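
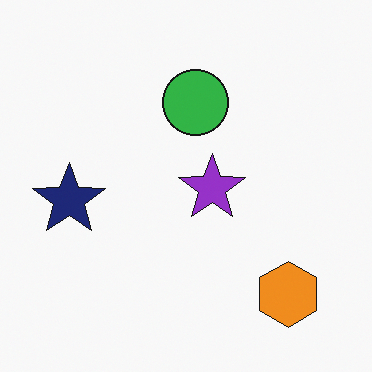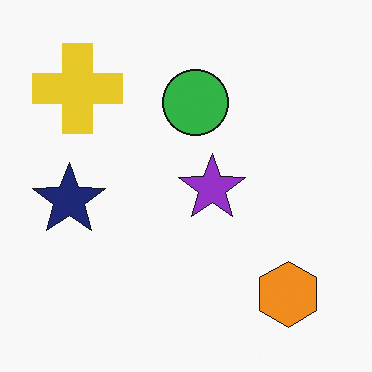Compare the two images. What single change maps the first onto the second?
It was overlaid with an additional yellow cross.

A yellow cross appears in the second image that is absent from the first.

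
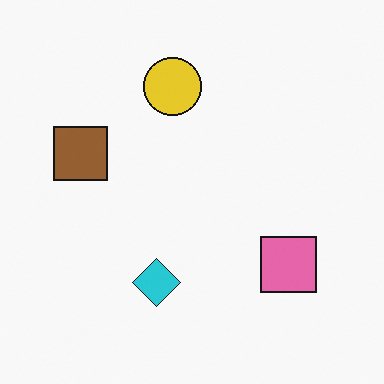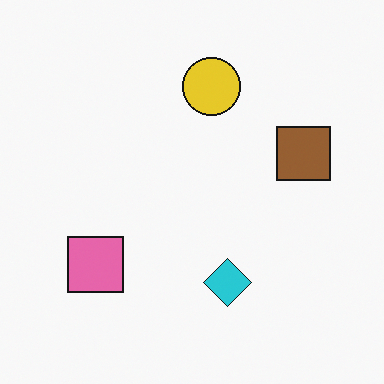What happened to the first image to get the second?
This is the original image flipped horizontally (left ↔ right).

The brown square is in the left of the first image and the right of the second — shapes on opposite sides of the vertical midline have swapped in a mirror flip.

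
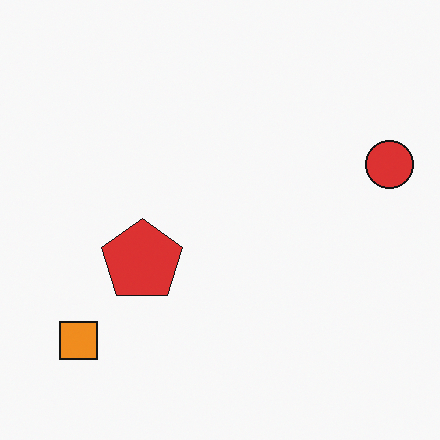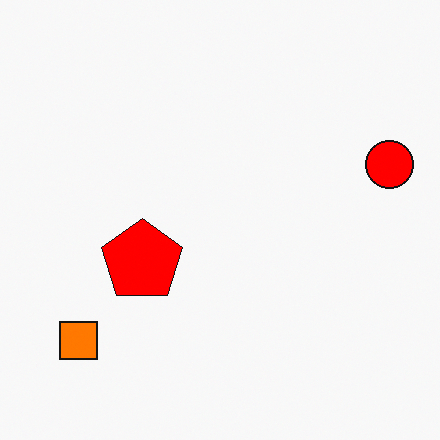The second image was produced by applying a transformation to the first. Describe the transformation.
Heavily oversaturated.

All colors are more vivid — a global saturation change.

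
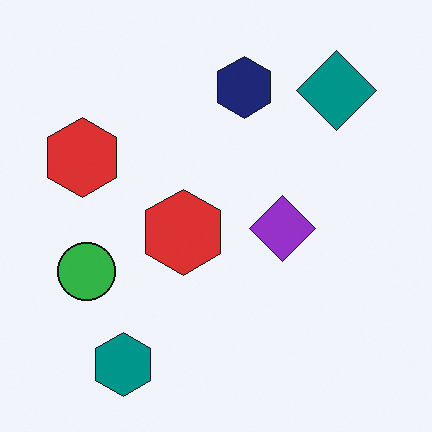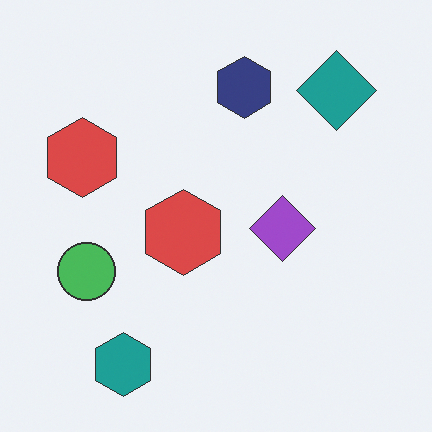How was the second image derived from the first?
It was given slightly reduced contrast.

Tones are pushed toward mid-grey across the whole image — a global contrast change.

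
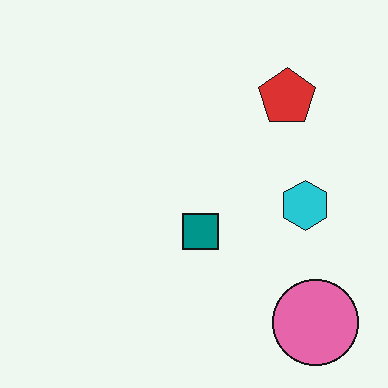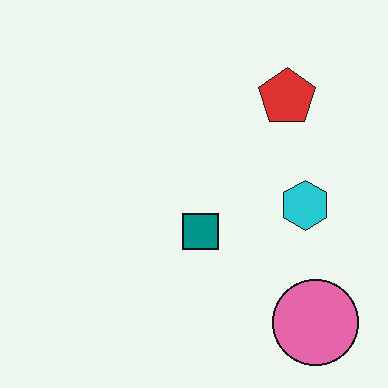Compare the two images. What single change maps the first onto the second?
The image was JPEG-compressed with visible artifacts.

Blocky 8×8 compression artifacts appear around shape edges and the flat background shows ringing — characteristic JPEG degradation.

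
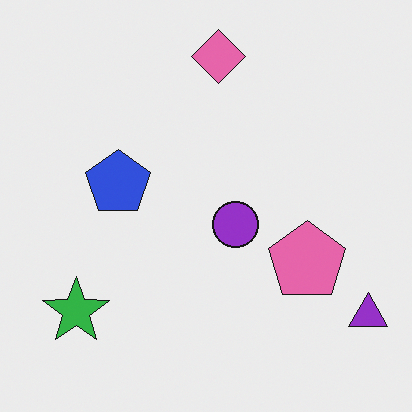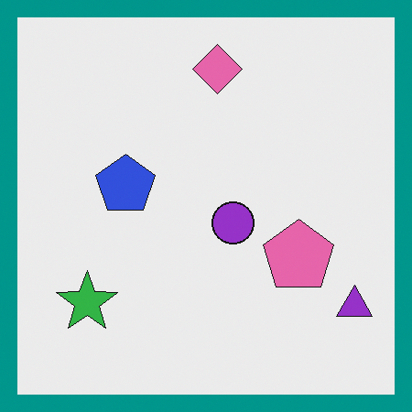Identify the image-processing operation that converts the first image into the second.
The transformation is: framed with a teal border.

A solid teal frame runs around the edge of the second image, with the content slightly shrunk inside it.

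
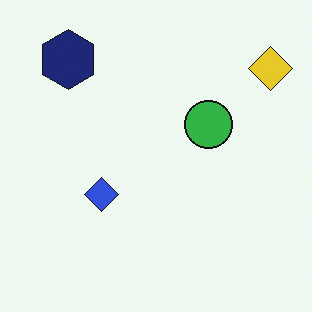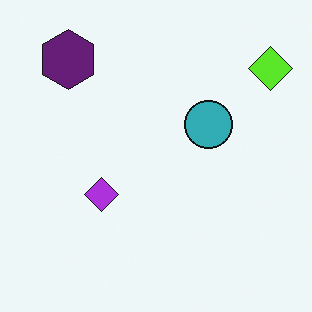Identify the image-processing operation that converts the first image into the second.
It was hue-shifted by a small amount.

Every shape's color has rotated by the same amount around the hue wheel — a uniform hue shift.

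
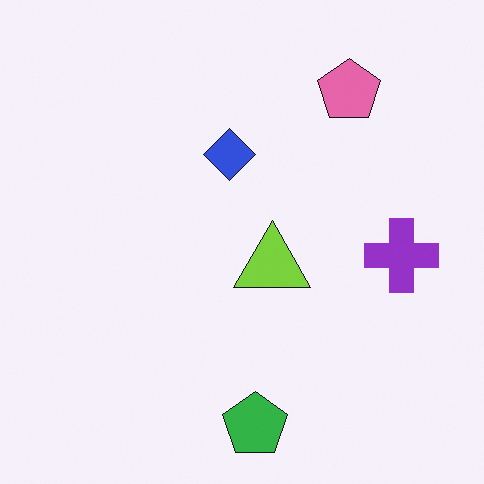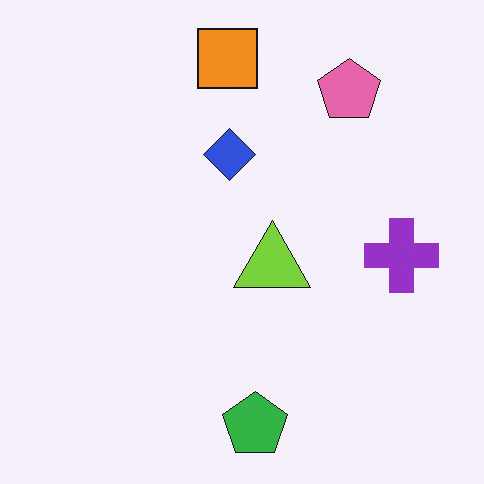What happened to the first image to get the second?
Overlaid with an additional orange square.

An orange square appears in the second image that is absent from the first.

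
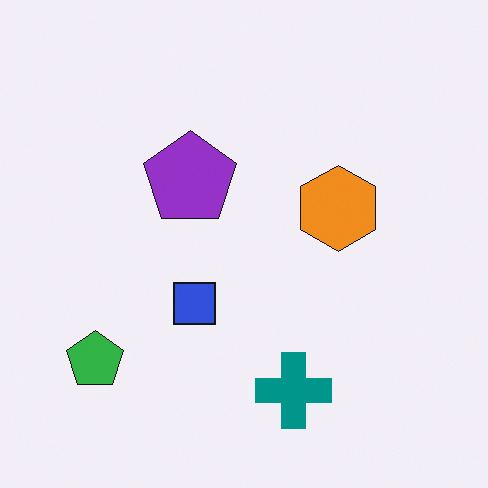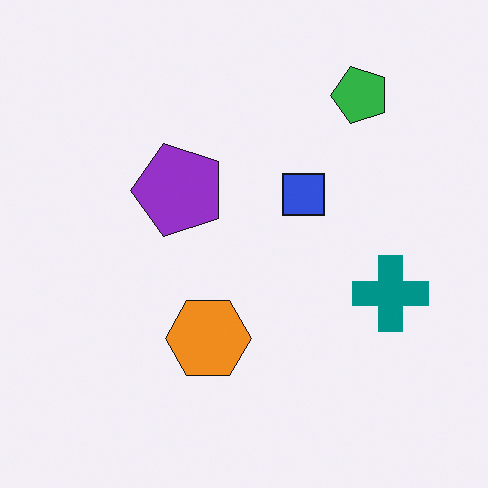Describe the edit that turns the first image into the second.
The second image is the first transposed (reflected across the top-left ↔ bottom-right diagonal).

Shapes have swapped their row and column positions — what was in the top-right is now in the bottom-left — a diagonal reflection.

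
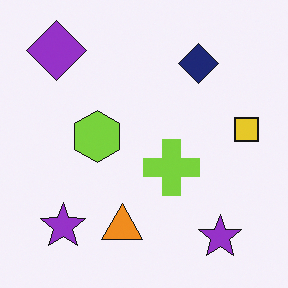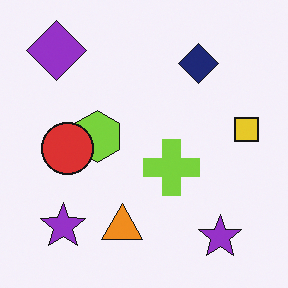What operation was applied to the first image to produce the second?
This is the original image overlaid with an additional red circle.

A red circle appears in the second image that is absent from the first.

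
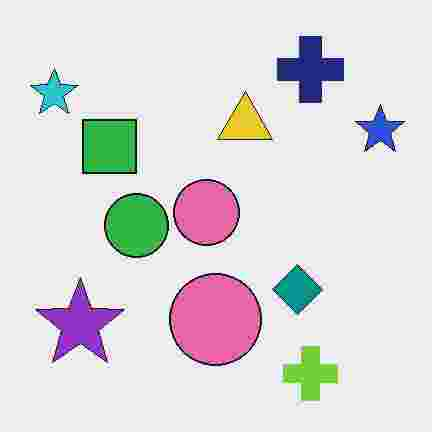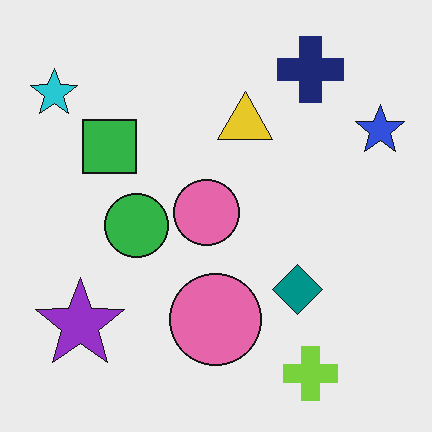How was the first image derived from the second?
The first image is the second heavily JPEG-compressed with obvious blocking artifacts.

Blocky 8×8 compression artifacts appear around shape edges and the flat background shows ringing — characteristic JPEG degradation.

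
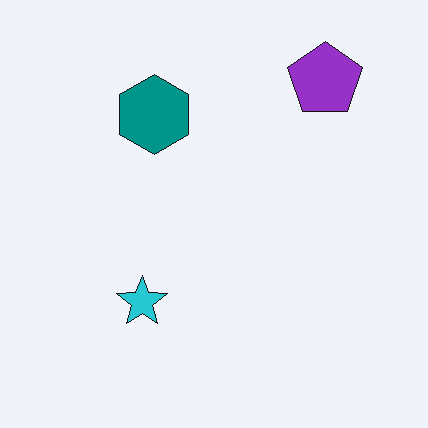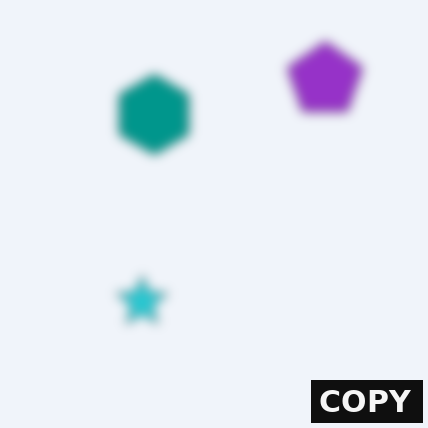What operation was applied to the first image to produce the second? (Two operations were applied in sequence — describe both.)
It was strongly gaussian-blurred, then watermarked with the text "COPY" in the lower-right corner.

Shape edges and outlines are uniformly softened across the whole image. A dark label reading "COPY" appears in the lower-right corner.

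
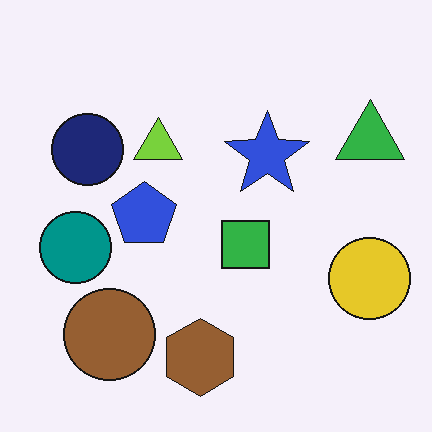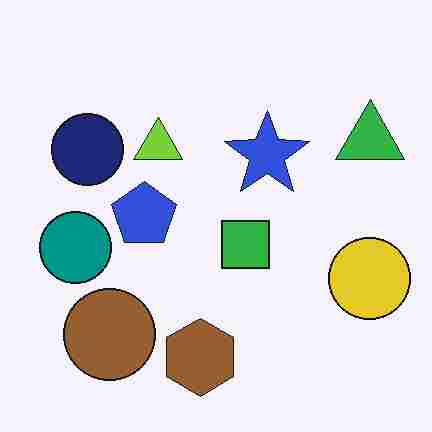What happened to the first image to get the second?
This is the original image degraded with heavy JPEG compression.

Blocky 8×8 compression artifacts appear around shape edges and the flat background shows ringing — characteristic JPEG degradation.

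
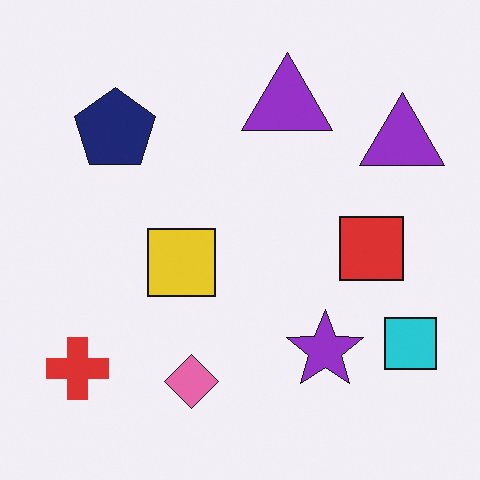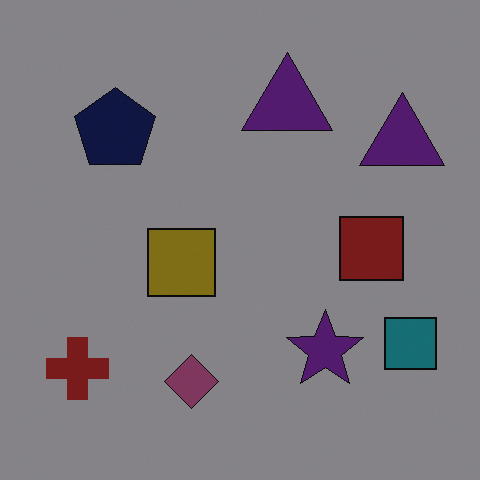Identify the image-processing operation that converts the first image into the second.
Darkened a lot.

Every pixel — background and shapes alike — is uniformly darkened.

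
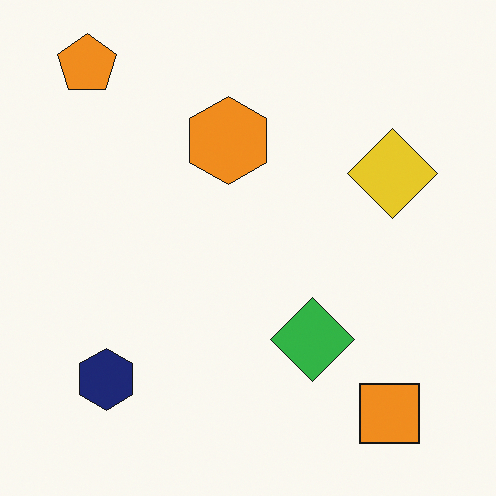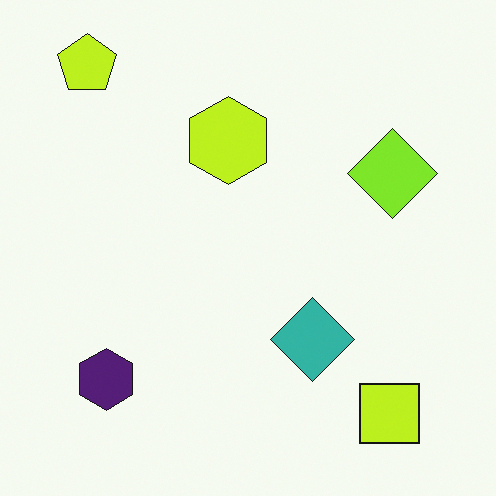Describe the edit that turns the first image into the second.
The image was hue-shifted by a small amount.

Every shape's color has rotated by the same amount around the hue wheel — a uniform hue shift.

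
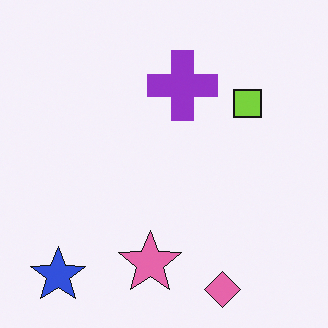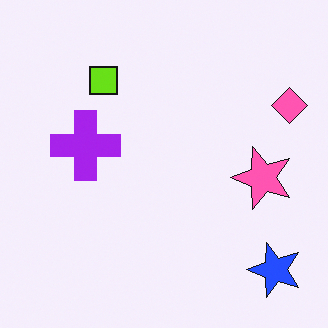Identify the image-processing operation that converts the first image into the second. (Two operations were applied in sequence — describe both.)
It was rotated 90° counter-clockwise, then slightly oversaturated.

The blue star sits in the bottom-left of the first image and the bottom-right of the second — consistent with a whole-image 90° counter-clockwise rotation. All colors are more vivid — a global saturation change.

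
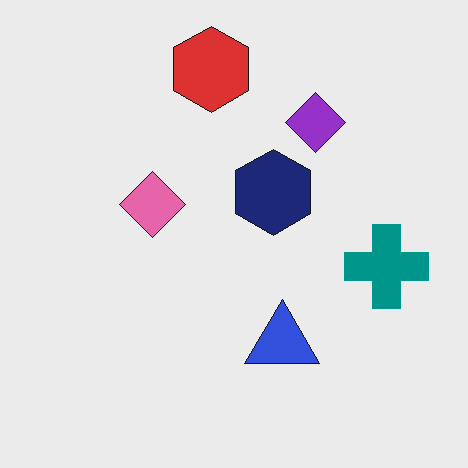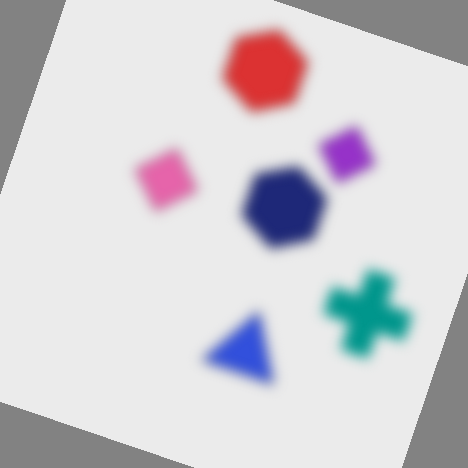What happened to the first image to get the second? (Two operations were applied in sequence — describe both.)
Heavily blurred, then rotated clockwise by a moderate amount.

Shape edges and outlines are uniformly softened across the whole image. Every shape is tilted by the same angle and the image corners show triangular fill wedges — a whole-image rotation by a non-right angle.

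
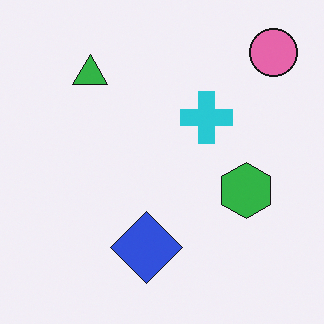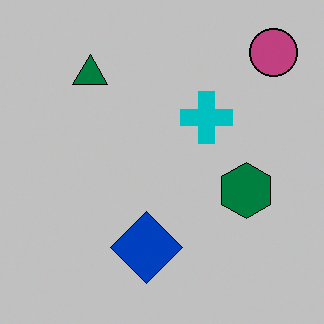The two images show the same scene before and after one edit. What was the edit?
Aggressively posterized.

Each flat color has snapped to a coarser quantized level — most visibly, the near-white background has dropped to a flat grey.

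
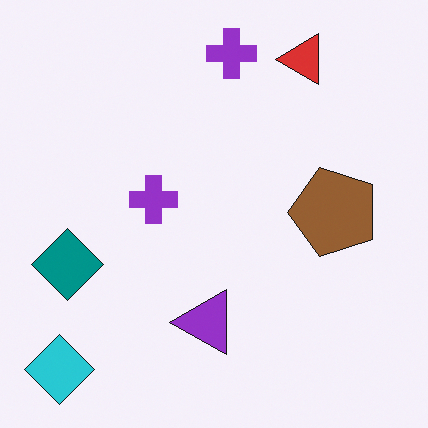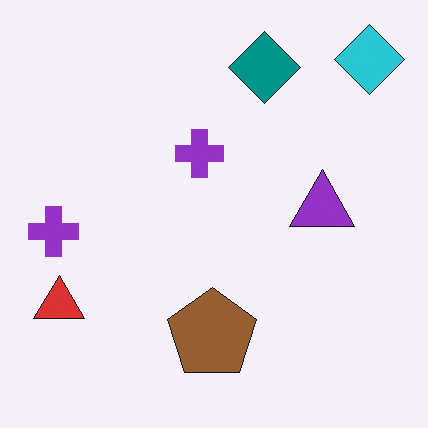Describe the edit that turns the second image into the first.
Transposed (reflected across the top-left ↔ bottom-right diagonal).

Shapes have swapped their row and column positions — what was in the top-right is now in the bottom-left — a diagonal reflection.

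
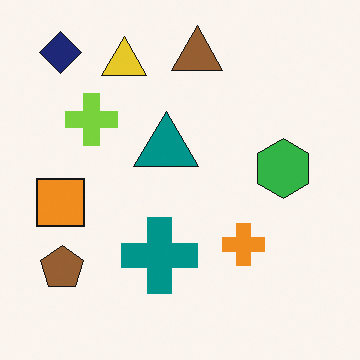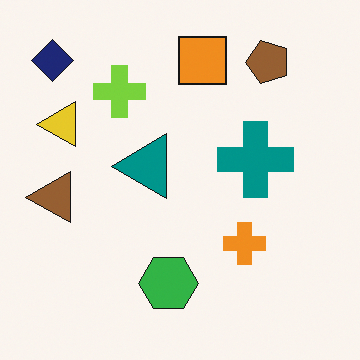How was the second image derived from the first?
This is the original image transposed (reflected across the top-left ↔ bottom-right diagonal).

Shapes have swapped their row and column positions — what was in the top-right is now in the bottom-left — a diagonal reflection.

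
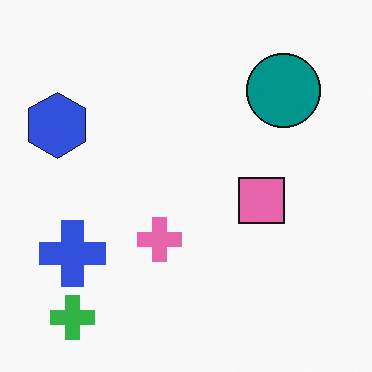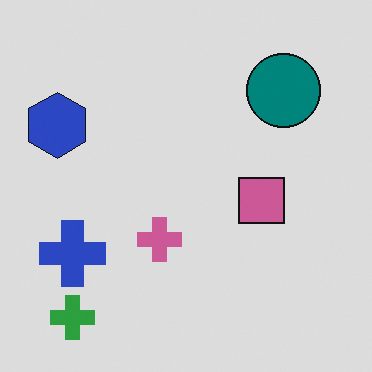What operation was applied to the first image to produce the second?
The second image is the first slightly darkened.

Every pixel — background and shapes alike — is uniformly darkened.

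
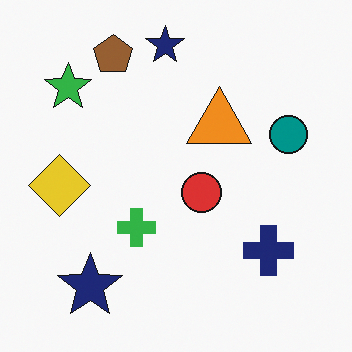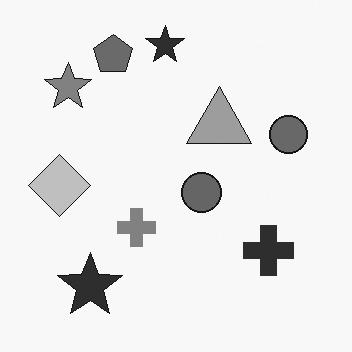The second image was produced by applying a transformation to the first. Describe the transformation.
The transformation is: converted to grayscale.

All color is removed — every shape is now a shade of grey.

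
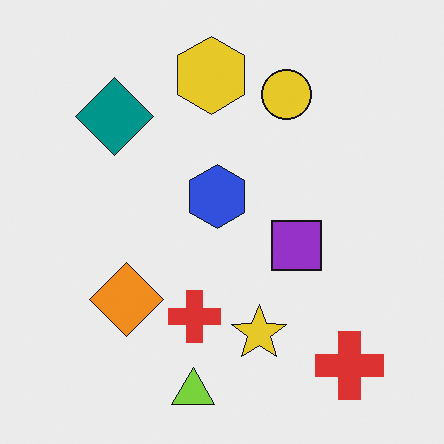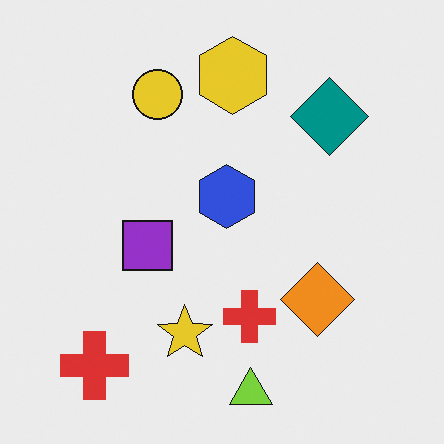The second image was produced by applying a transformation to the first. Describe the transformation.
The transformation is: flipped horizontally (left ↔ right).

The teal diamond is in the top-left of the first image and the top-right of the second — shapes on opposite sides of the vertical midline have swapped in a mirror flip.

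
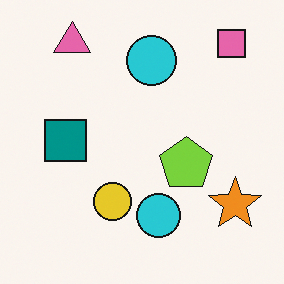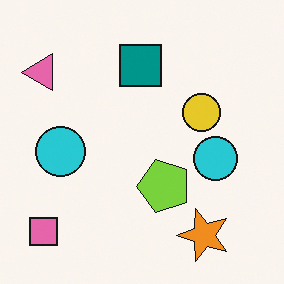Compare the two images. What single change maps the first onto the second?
The image was transposed (reflected across the top-left ↔ bottom-right diagonal).

Shapes have swapped their row and column positions — what was in the top-right is now in the bottom-left — a diagonal reflection.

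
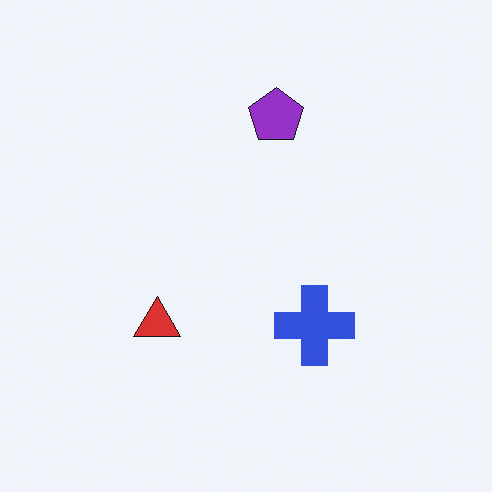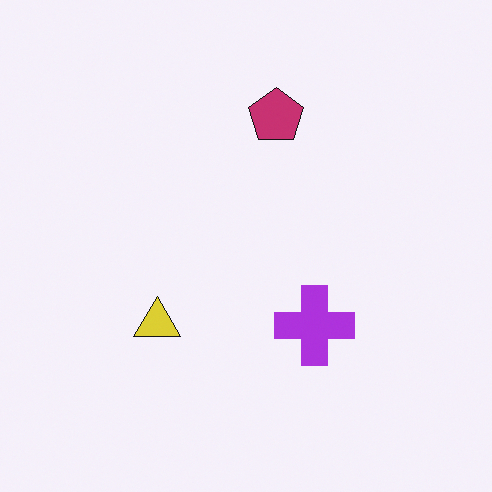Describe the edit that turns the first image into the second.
It was hue-shifted by a small amount.

Every shape's color has rotated by the same amount around the hue wheel — a uniform hue shift.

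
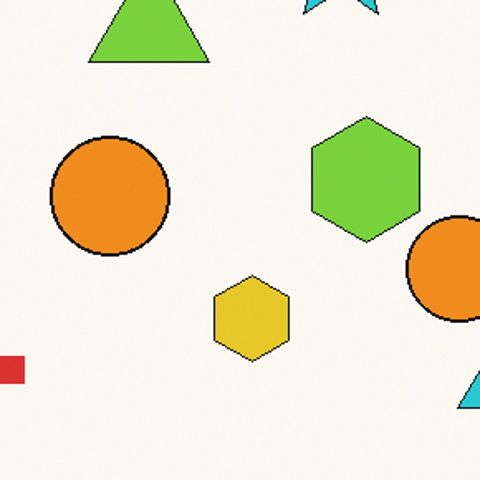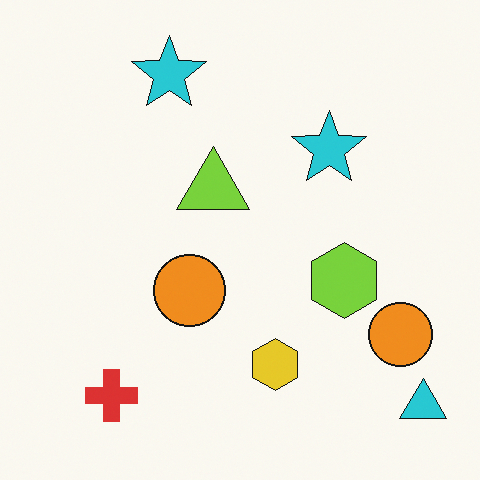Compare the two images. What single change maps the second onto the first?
The first image is the second cropped to a noticeably smaller region and rescaled.

The visible shapes are larger and the field of view is narrower; shapes near the original edges may be partly or wholly outside the frame — a crop-and-rescale.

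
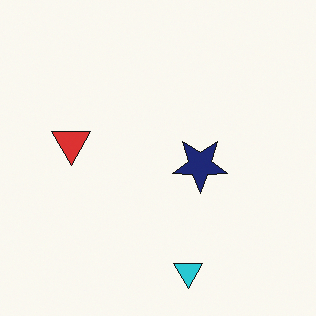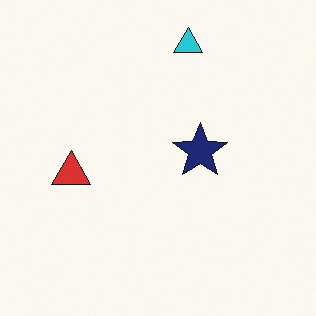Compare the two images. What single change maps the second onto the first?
The first image is the second flipped vertically (top ↔ bottom).

The cyan triangle is in the top of the second image and the bottom of the first — shapes on opposite sides of the horizontal midline have swapped in a mirror flip.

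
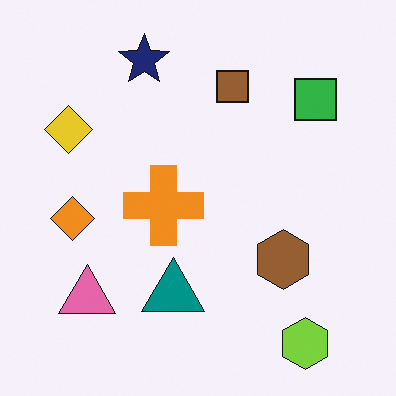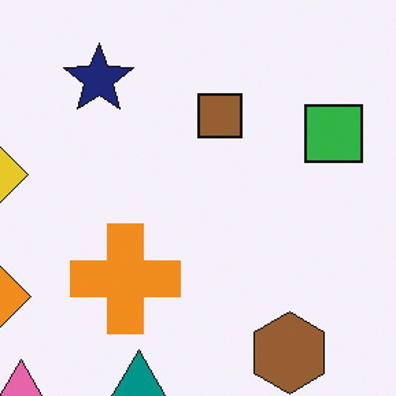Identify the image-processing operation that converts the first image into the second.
This is the original image cropped slightly and scaled back up.

The visible shapes are larger and the field of view is narrower; shapes near the original edges may be partly or wholly outside the frame — a crop-and-rescale.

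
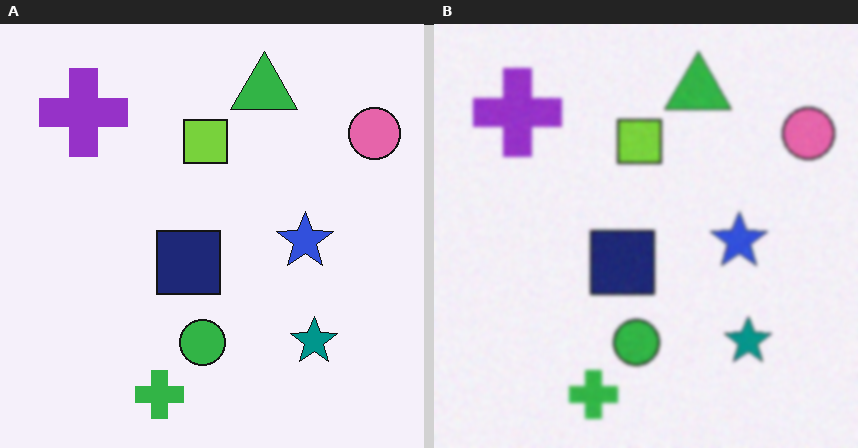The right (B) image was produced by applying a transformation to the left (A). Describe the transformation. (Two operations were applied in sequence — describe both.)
This is the original image degraded with subtle gaussian noise, then given a subtle gaussian blur.

Random speckle covers the whole image, including the flat background. Shape edges and outlines are uniformly softened across the whole image.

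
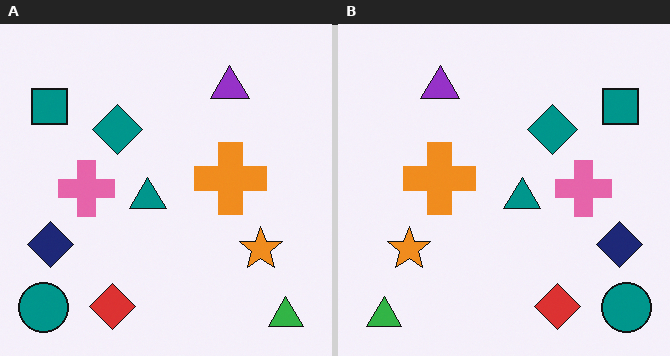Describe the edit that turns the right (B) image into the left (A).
It was flipped horizontally (left ↔ right).

The teal circle is in the bottom-right of the right (B) image and the bottom-left of the left (A) — shapes on opposite sides of the vertical midline have swapped in a mirror flip.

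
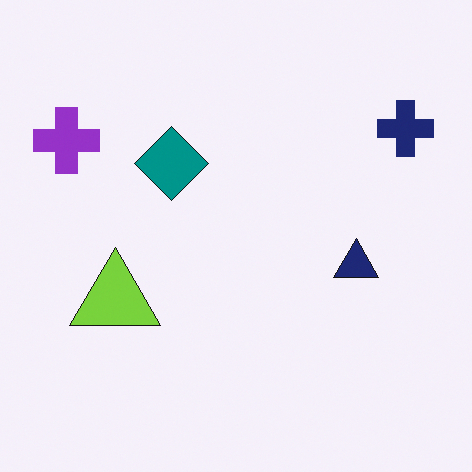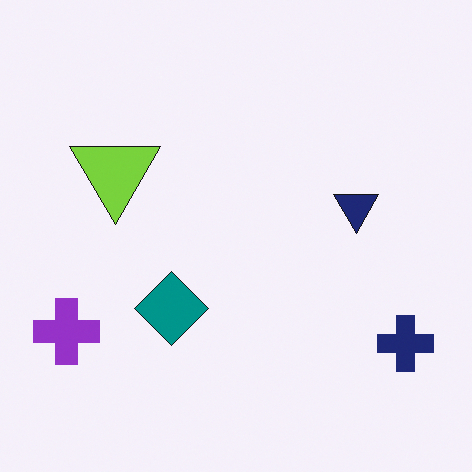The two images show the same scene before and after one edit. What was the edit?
It was flipped vertically (top ↔ bottom).

The navy cross is in the top-right of the first image and the bottom-right of the second — shapes on opposite sides of the horizontal midline have swapped in a mirror flip.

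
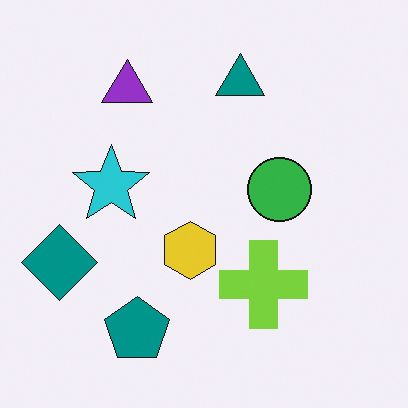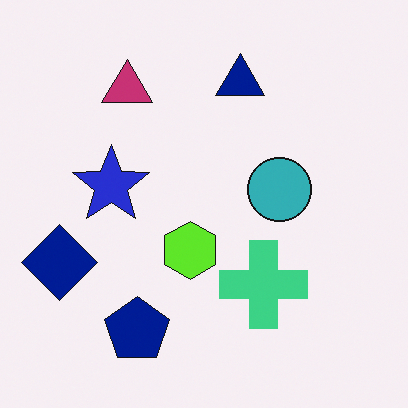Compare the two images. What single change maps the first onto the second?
The image was hue-shifted by a small amount.

Every shape's color has rotated by the same amount around the hue wheel — a uniform hue shift.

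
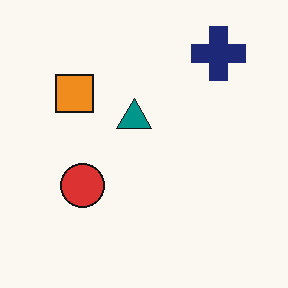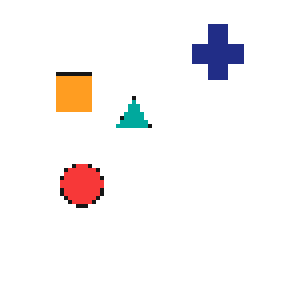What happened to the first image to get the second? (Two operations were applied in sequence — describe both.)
Slightly brightened, then mildly pixelated.

Every pixel — background and shapes alike — is uniformly brightened. Shapes are reduced to large square blocks; fine edges and outlines are lost — a downscale-then-upscale (mosaic) effect.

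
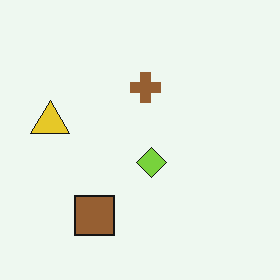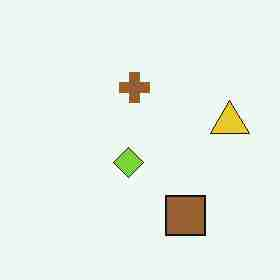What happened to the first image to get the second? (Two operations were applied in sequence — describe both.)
It was flipped horizontally (left ↔ right), then degraded with heavy JPEG compression.

The yellow triangle is in the left of the first image and the right of the second — shapes on opposite sides of the vertical midline have swapped in a mirror flip. Blocky 8×8 compression artifacts appear around shape edges and the flat background shows ringing — characteristic JPEG degradation.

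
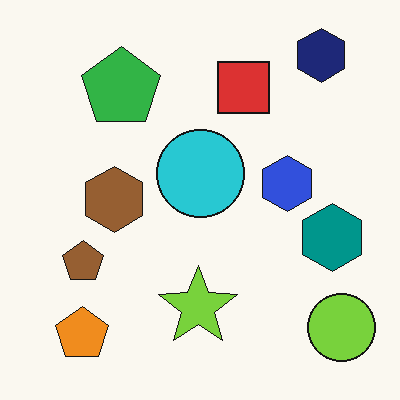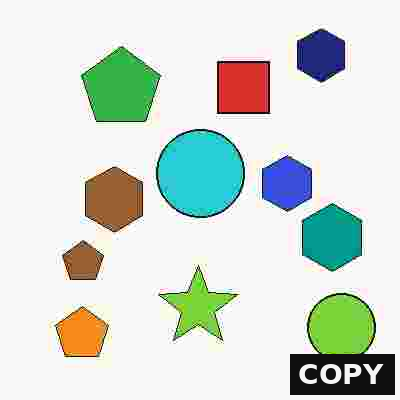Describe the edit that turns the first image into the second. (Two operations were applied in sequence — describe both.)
The second image is the first degraded with heavy JPEG compression, then watermarked with the text "COPY" in the lower-right corner.

Blocky 8×8 compression artifacts appear around shape edges and the flat background shows ringing — characteristic JPEG degradation. A dark label reading "COPY" appears in the lower-right corner.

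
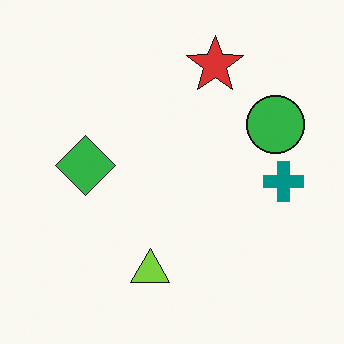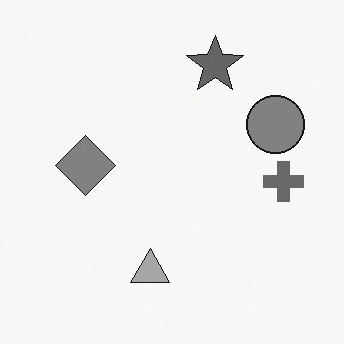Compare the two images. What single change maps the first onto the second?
The second image is the first converted to grayscale.

All color is removed — every shape is now a shade of grey.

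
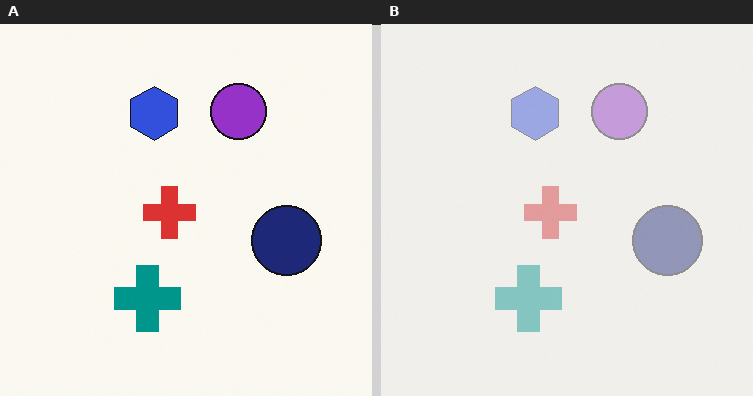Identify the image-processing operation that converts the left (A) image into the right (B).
The right (B) image is the left (A) given much lower contrast.

Tones are pushed toward mid-grey across the whole image — a global contrast change.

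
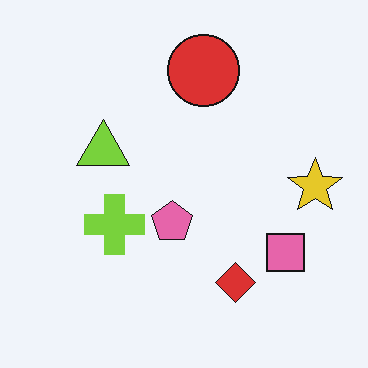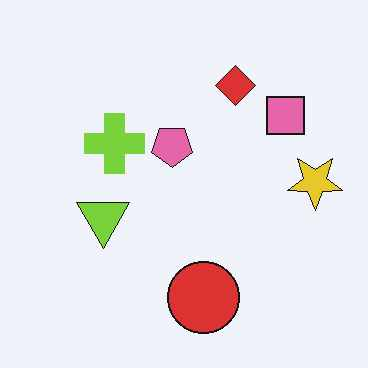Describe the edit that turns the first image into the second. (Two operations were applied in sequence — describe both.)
The image was given moderate JPEG compression, then flipped vertically (top ↔ bottom).

Blocky 8×8 compression artifacts appear around shape edges and the flat background shows ringing — characteristic JPEG degradation. The red circle is in the top of the first image and the bottom of the second — shapes on opposite sides of the horizontal midline have swapped in a mirror flip.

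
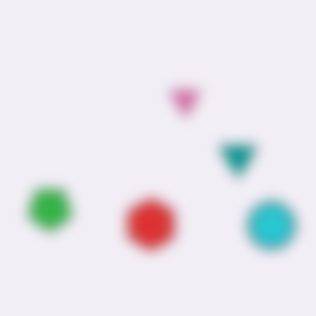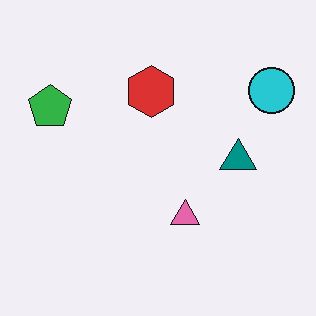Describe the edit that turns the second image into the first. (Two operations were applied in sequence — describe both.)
The transformation is: flipped vertically (top ↔ bottom), then strongly gaussian-blurred.

The cyan circle is in the top-right of the second image and the bottom-right of the first — shapes on opposite sides of the horizontal midline have swapped in a mirror flip. Shape edges and outlines are uniformly softened across the whole image.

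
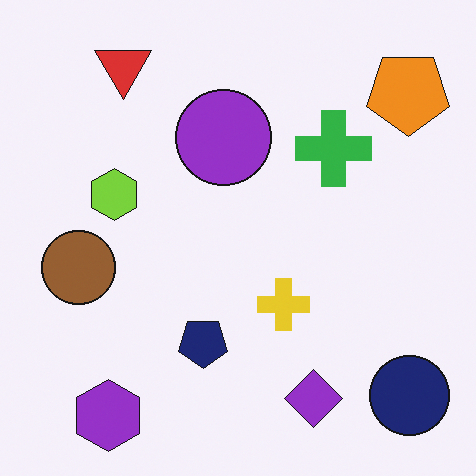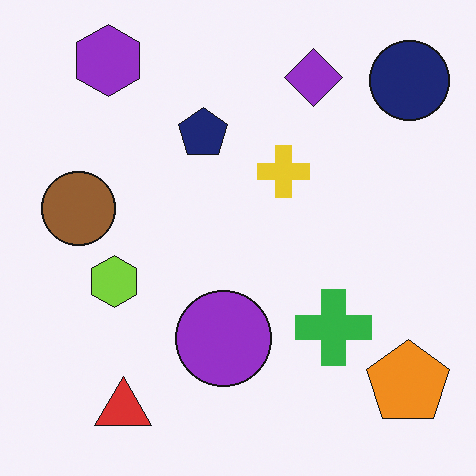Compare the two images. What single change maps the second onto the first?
It was flipped vertically (top ↔ bottom).

The purple hexagon is in the top-left of the second image and the bottom-left of the first — shapes on opposite sides of the horizontal midline have swapped in a mirror flip.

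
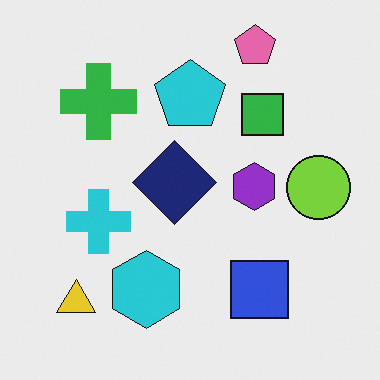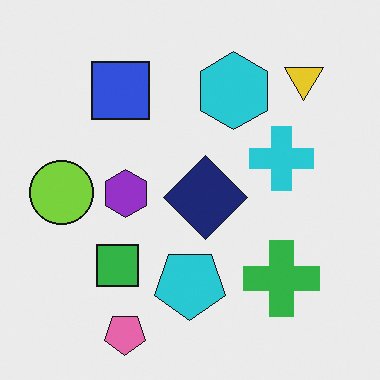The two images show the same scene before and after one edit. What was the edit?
The image was rotated 180°.

The yellow triangle sits in the bottom-left of the first image and the top-right of the second — consistent with a whole-image 180° rotation.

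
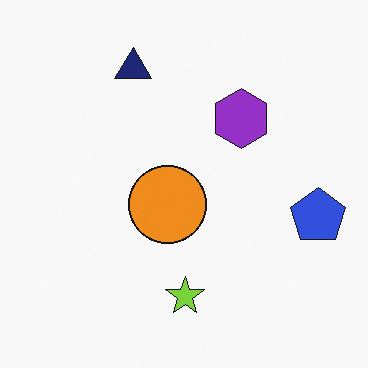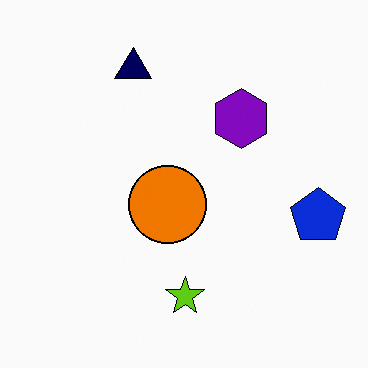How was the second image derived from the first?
The second image is the first given slightly increased contrast.

Tones are pushed away from mid-grey across the whole image — a global contrast change.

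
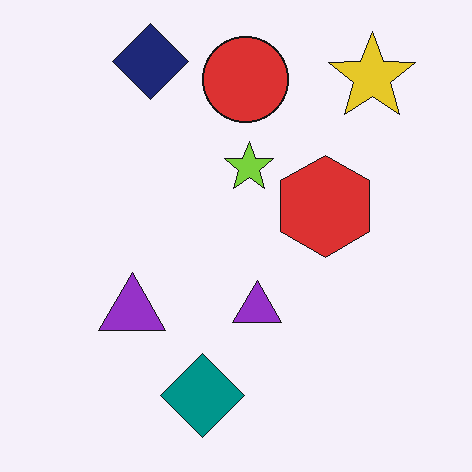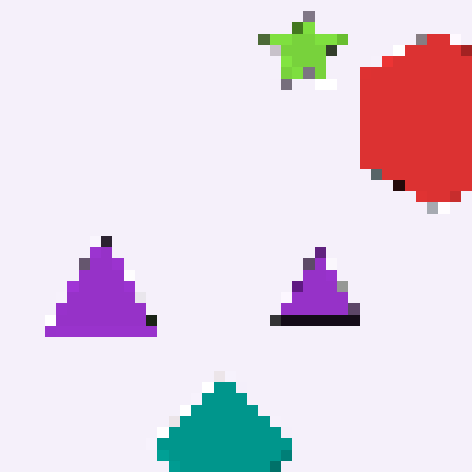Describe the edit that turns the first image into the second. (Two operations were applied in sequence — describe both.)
The transformation is: cropped to a noticeably smaller region and rescaled, then coarsely pixelated.

The visible shapes are larger and the field of view is narrower; shapes near the original edges may be partly or wholly outside the frame — a crop-and-rescale. Shapes are reduced to large square blocks; fine edges and outlines are lost — a downscale-then-upscale (mosaic) effect.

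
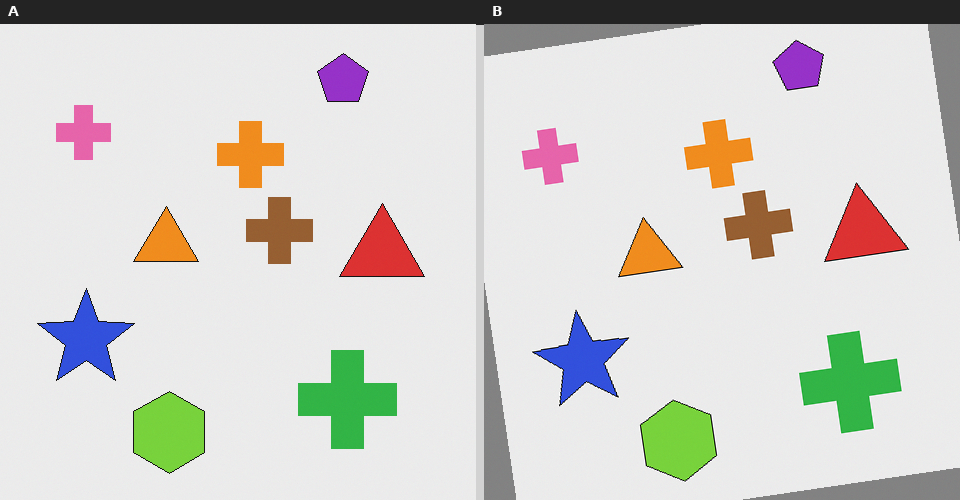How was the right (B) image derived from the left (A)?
The transformation is: rotated counter-clockwise by a small amount.

Every shape is tilted by the same angle and the image corners show triangular fill wedges — a whole-image rotation by a non-right angle.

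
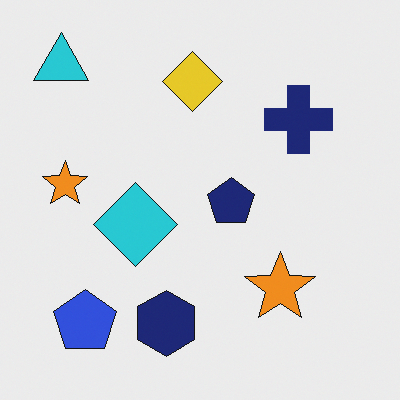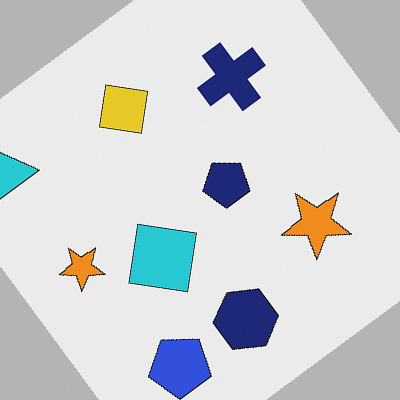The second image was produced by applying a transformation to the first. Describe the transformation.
The image was rotated counter-clockwise by a large amount — several tens of degrees.

Every shape is tilted by the same angle and the image corners show triangular fill wedges — a whole-image rotation by a non-right angle.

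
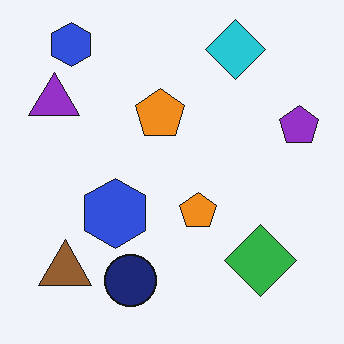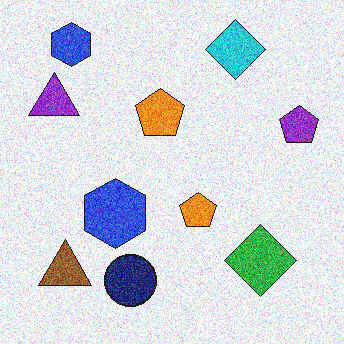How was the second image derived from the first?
The second image is the first degraded with a thick layer of grain.

Random speckle covers the whole image, including the flat background.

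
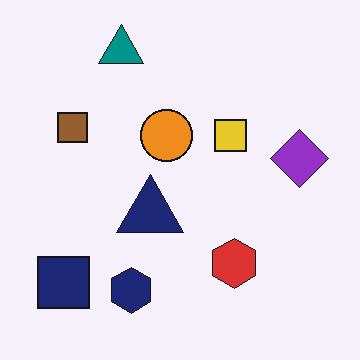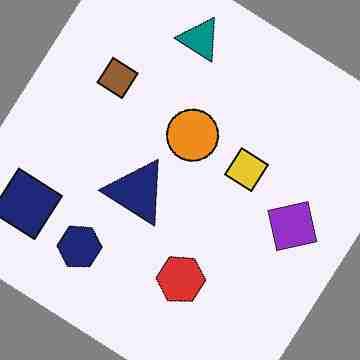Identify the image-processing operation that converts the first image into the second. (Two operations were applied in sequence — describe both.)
The transformation is: rotated clockwise by a large amount — several tens of degrees, then degraded with heavy JPEG compression.

Every shape is tilted by the same angle and the image corners show triangular fill wedges — a whole-image rotation by a non-right angle. Blocky 8×8 compression artifacts appear around shape edges and the flat background shows ringing — characteristic JPEG degradation.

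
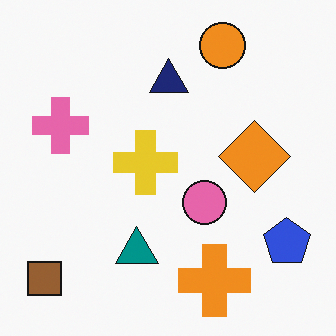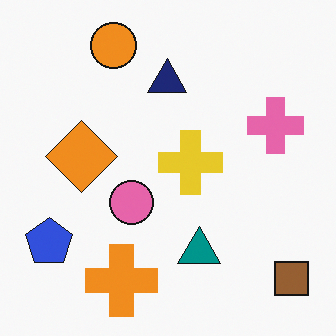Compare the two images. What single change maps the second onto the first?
It was flipped horizontally (left ↔ right).

The brown square is in the bottom-right of the second image and the bottom-left of the first — shapes on opposite sides of the vertical midline have swapped in a mirror flip.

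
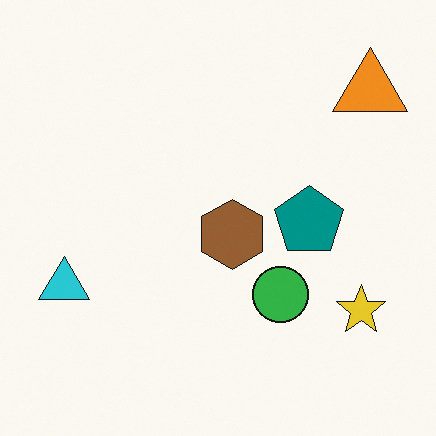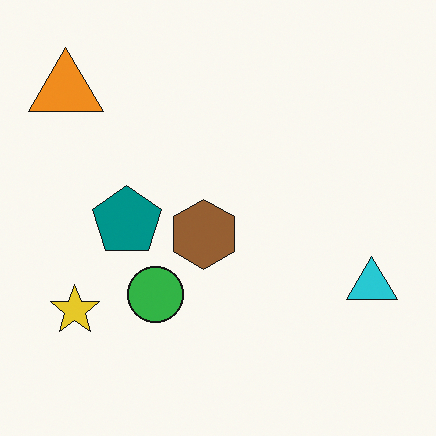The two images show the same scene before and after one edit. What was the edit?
Flipped horizontally (left ↔ right).

The cyan triangle is in the left of the first image and the right of the second — shapes on opposite sides of the vertical midline have swapped in a mirror flip.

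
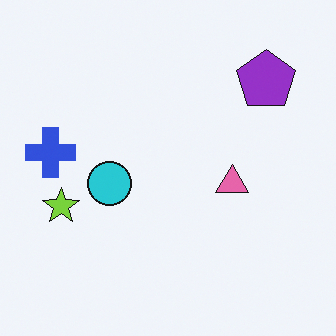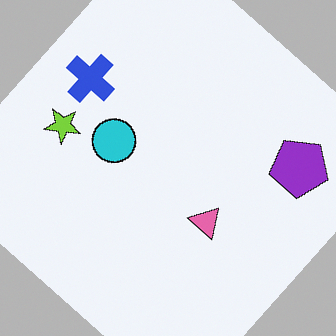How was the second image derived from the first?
Rotated clockwise by a large amount — several tens of degrees.

Every shape is tilted by the same angle and the image corners show triangular fill wedges — a whole-image rotation by a non-right angle.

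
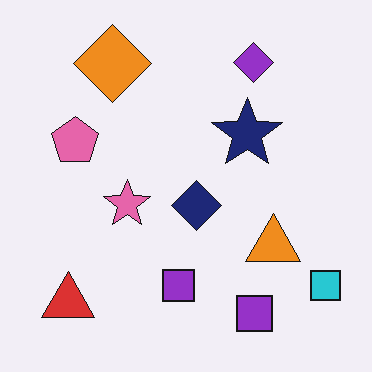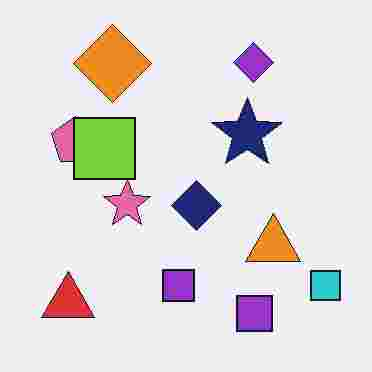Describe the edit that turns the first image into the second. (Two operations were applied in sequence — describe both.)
The image was heavily JPEG-compressed with obvious blocking artifacts, then overlaid with an additional lime square.

Blocky 8×8 compression artifacts appear around shape edges and the flat background shows ringing — characteristic JPEG degradation. A lime square appears in the second image that is absent from the first.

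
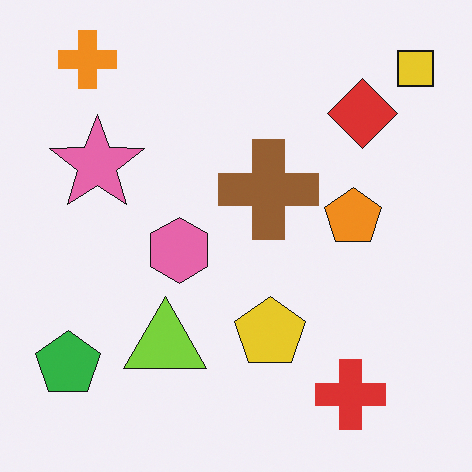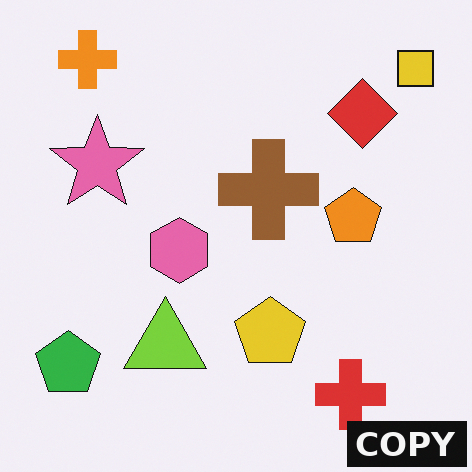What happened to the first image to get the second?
Watermarked with the text "COPY" in the lower-right corner.

A dark label reading "COPY" appears in the lower-right corner.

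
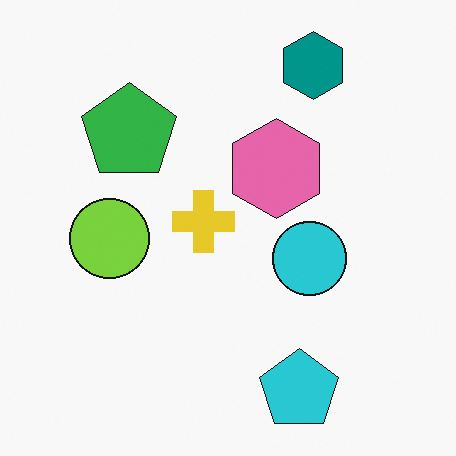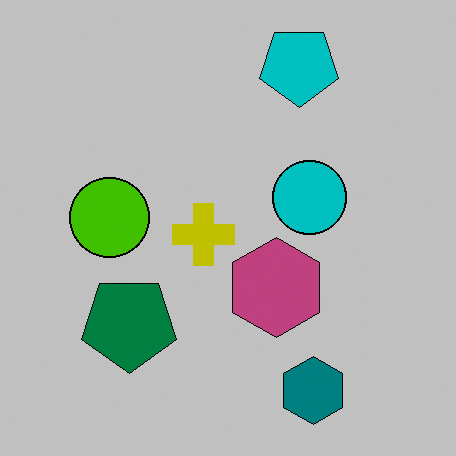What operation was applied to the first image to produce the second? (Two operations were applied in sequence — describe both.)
The transformation is: aggressively posterized, then flipped vertically (top ↔ bottom).

Each flat color has snapped to a coarser quantized level — most visibly, the near-white background has dropped to a flat grey. The teal hexagon is in the top-right of the first image and the bottom-right of the second — shapes on opposite sides of the horizontal midline have swapped in a mirror flip.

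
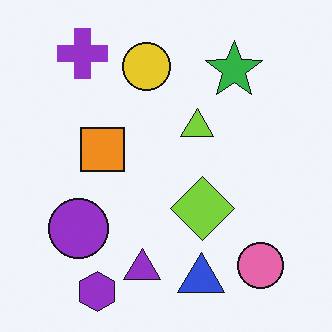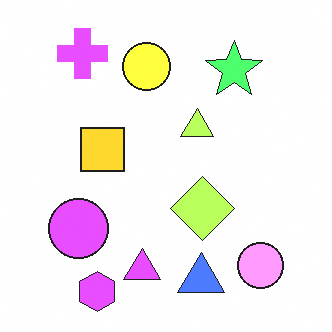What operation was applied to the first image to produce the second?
It was brightened a lot.

Every pixel — background and shapes alike — is uniformly brightened.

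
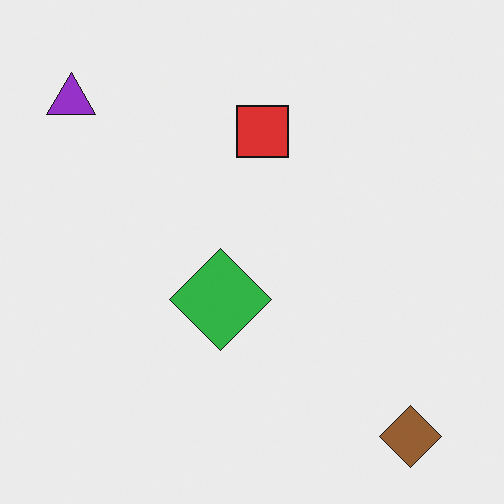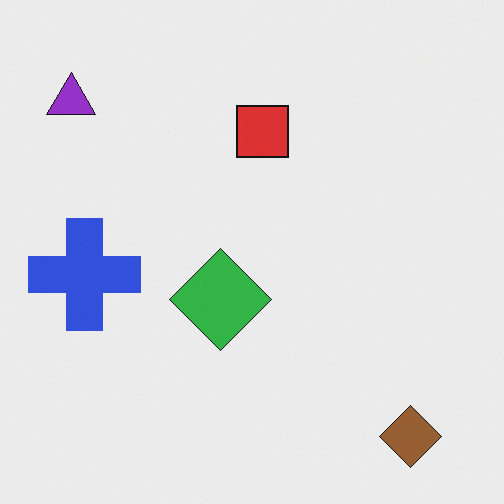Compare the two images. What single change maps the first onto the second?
Overlaid with an additional blue cross.

A blue cross appears in the second image that is absent from the first.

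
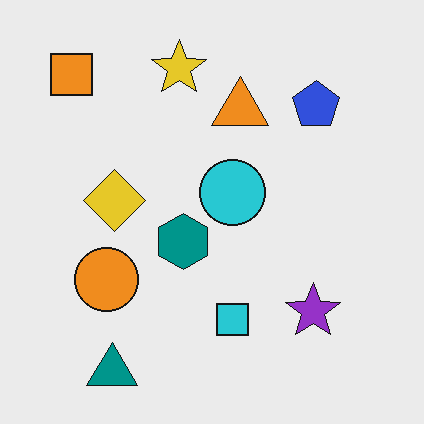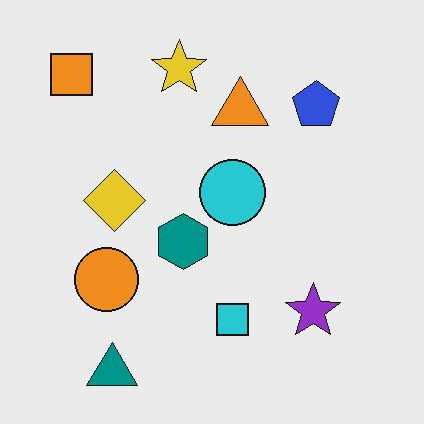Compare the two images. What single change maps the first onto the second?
It was JPEG-compressed with visible artifacts.

Blocky 8×8 compression artifacts appear around shape edges and the flat background shows ringing — characteristic JPEG degradation.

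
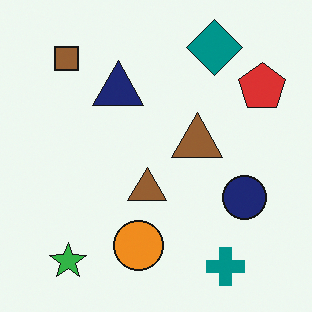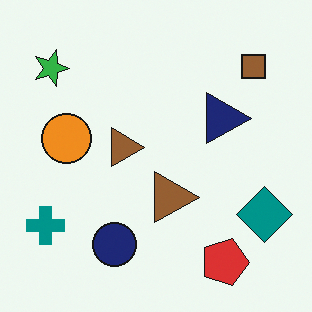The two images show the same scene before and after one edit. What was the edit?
The image was rotated 90° clockwise.

The green star sits in the bottom-left of the first image and the top-left of the second — consistent with a whole-image 90° clockwise rotation.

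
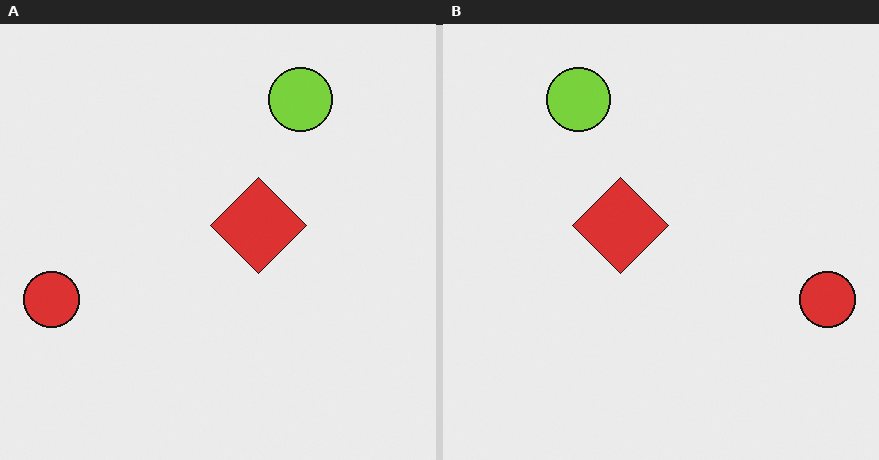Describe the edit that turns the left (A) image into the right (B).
The image was flipped horizontally (left ↔ right).

The red circle is in the left of the left (A) image and the right of the right (B) — shapes on opposite sides of the vertical midline have swapped in a mirror flip.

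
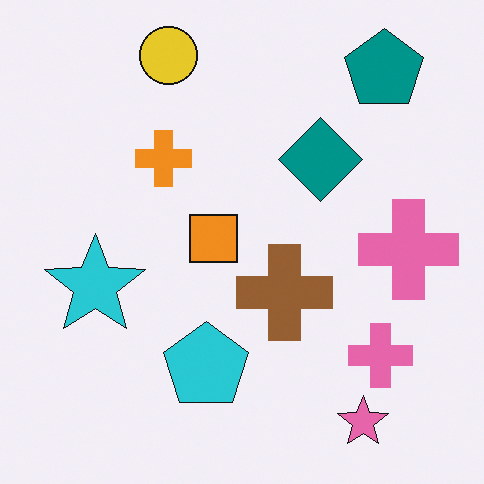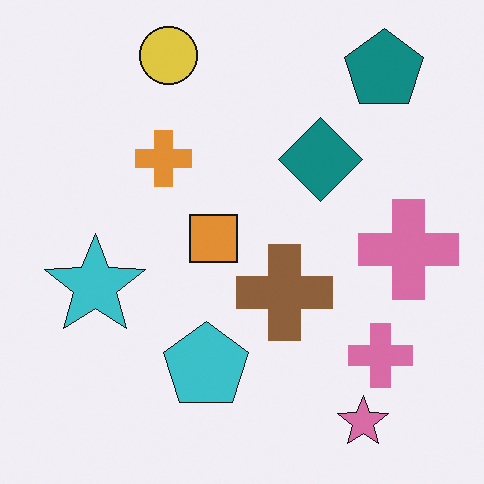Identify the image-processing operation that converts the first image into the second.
It was slightly desaturated.

All colors are more muted and greyish — a global saturation change.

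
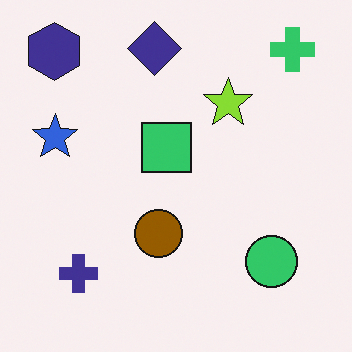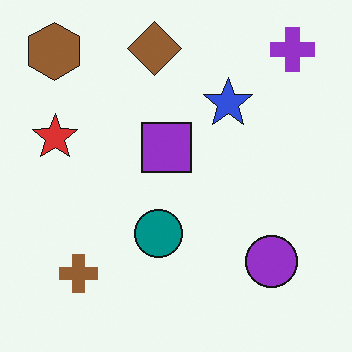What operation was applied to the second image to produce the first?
Hue-shifted through roughly half the color wheel.

Every shape's color has rotated by the same amount around the hue wheel — a uniform hue shift.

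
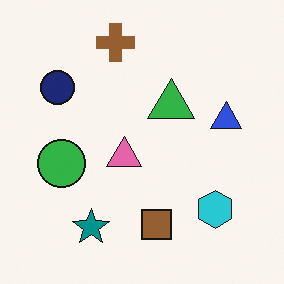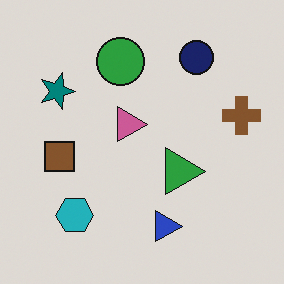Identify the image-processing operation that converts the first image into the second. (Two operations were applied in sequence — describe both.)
This is the original image darkened a little, then rotated 90° clockwise.

Every pixel — background and shapes alike — is uniformly darkened. The brown cross sits in the top of the first image and the right of the second — consistent with a whole-image 90° clockwise rotation.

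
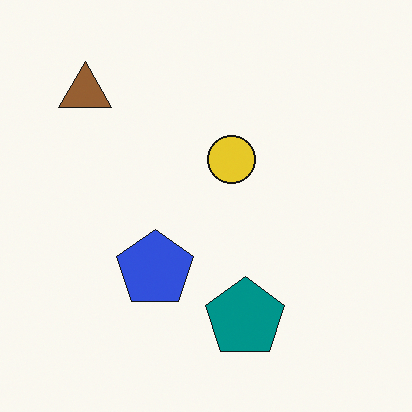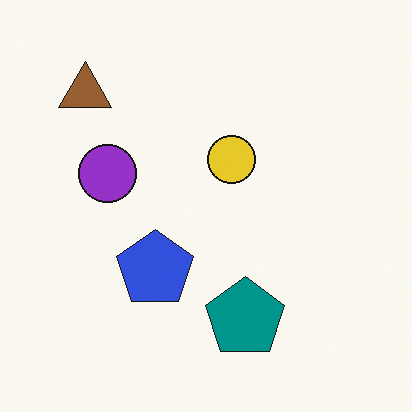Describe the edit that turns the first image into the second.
It was overlaid with an additional purple circle.

A purple circle appears in the second image that is absent from the first.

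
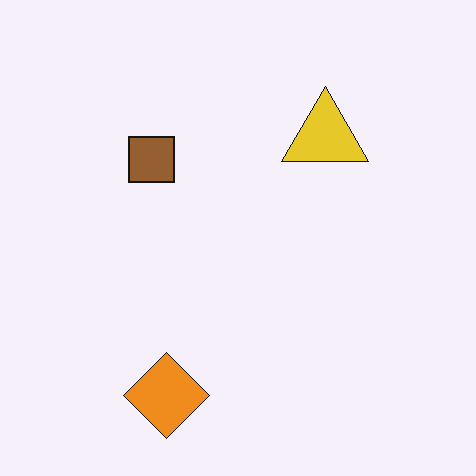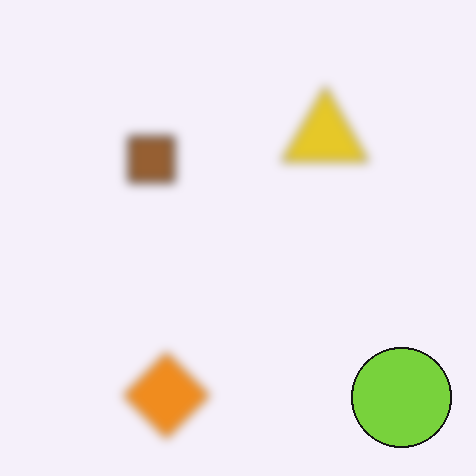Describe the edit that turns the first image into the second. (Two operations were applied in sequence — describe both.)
The second image is the first strongly gaussian-blurred, then overlaid with an additional lime circle.

Shape edges and outlines are uniformly softened across the whole image. A lime circle appears in the second image that is absent from the first.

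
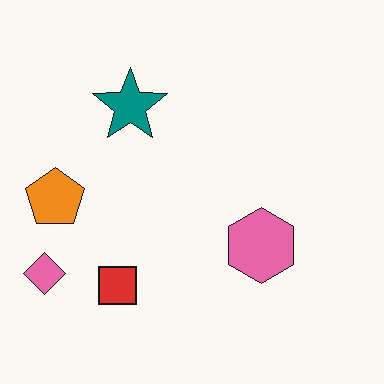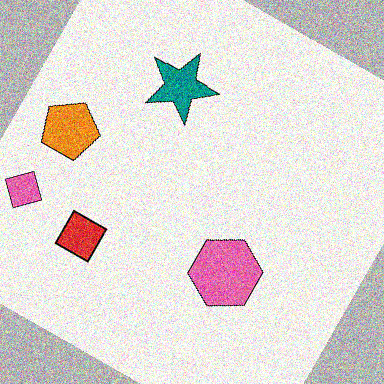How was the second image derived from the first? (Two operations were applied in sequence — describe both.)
The transformation is: rotated clockwise by a clearly visible amount, then degraded with strong gaussian noise.

Every shape is tilted by the same angle and the image corners show triangular fill wedges — a whole-image rotation by a non-right angle. Random speckle covers the whole image, including the flat background.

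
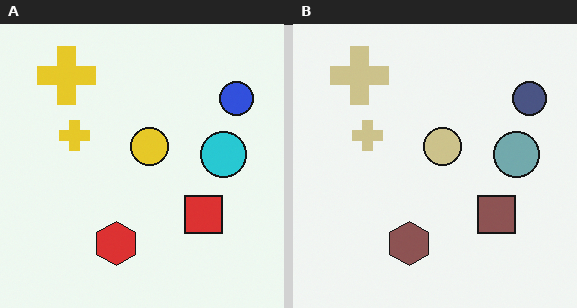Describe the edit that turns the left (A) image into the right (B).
Made much more muted (saturation change).

All colors are more muted and greyish — a global saturation change.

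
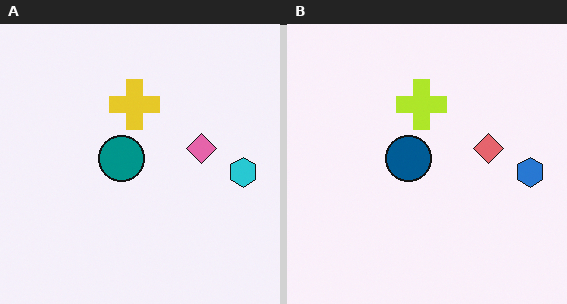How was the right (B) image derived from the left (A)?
The transformation is: hue-shifted by a small amount.

Every shape's color has rotated by the same amount around the hue wheel — a uniform hue shift.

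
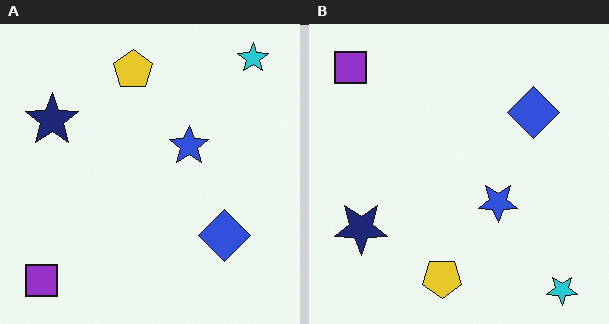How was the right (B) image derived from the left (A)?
This is the original image flipped vertically (top ↔ bottom).

The cyan star is in the top-right of the left (A) image and the bottom-right of the right (B) — shapes on opposite sides of the horizontal midline have swapped in a mirror flip.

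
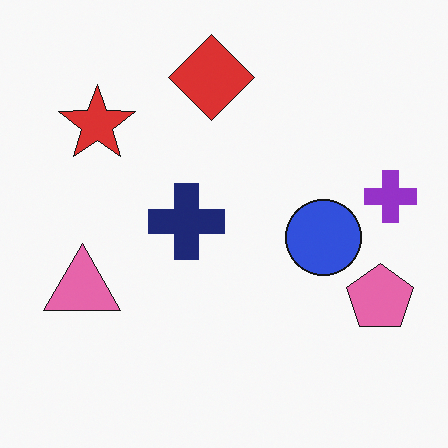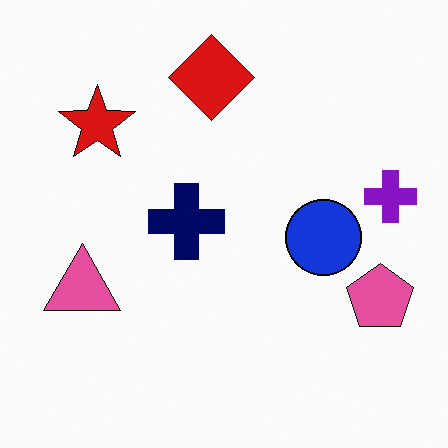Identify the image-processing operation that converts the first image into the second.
The second image is the first given slightly increased contrast.

Tones are pushed away from mid-grey across the whole image — a global contrast change.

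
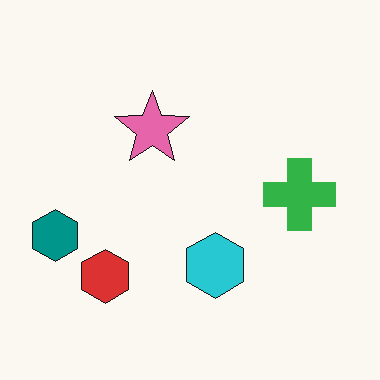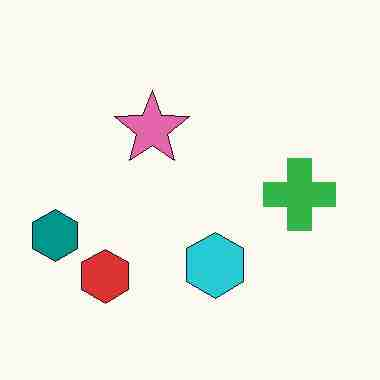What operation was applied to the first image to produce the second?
This is the original image degraded with heavy JPEG compression.

Blocky 8×8 compression artifacts appear around shape edges and the flat background shows ringing — characteristic JPEG degradation.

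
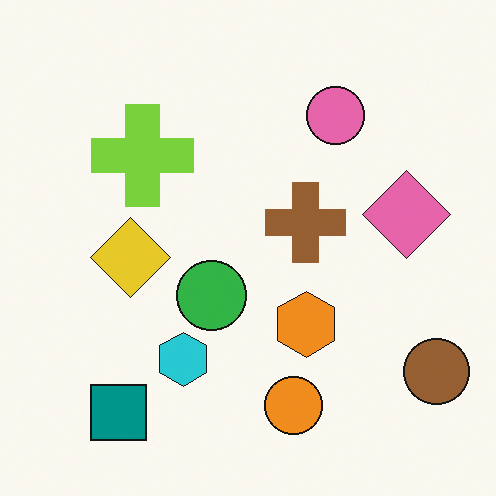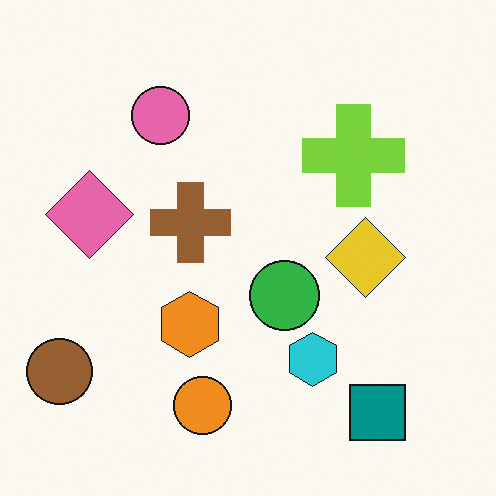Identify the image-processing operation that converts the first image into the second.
The image was flipped horizontally (left ↔ right).

The brown circle is in the bottom-right of the first image and the bottom-left of the second — shapes on opposite sides of the vertical midline have swapped in a mirror flip.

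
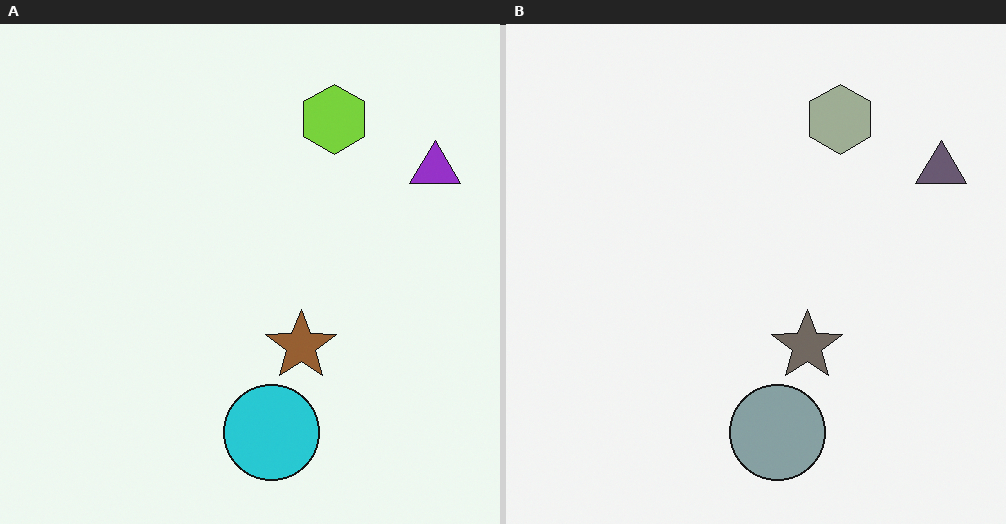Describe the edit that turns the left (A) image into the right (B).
This is the original image heavily desaturated.

All colors are more muted and greyish — a global saturation change.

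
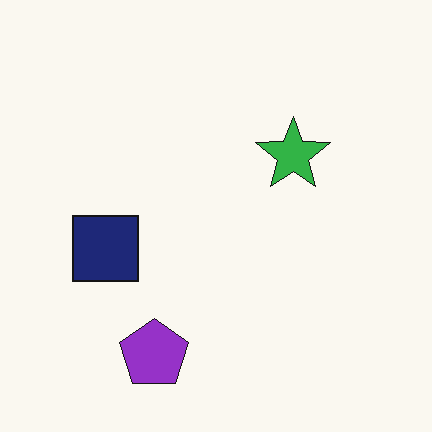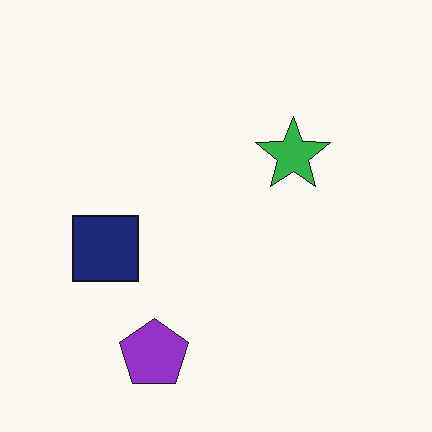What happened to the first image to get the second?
This is the original image given moderate JPEG compression.

Blocky 8×8 compression artifacts appear around shape edges and the flat background shows ringing — characteristic JPEG degradation.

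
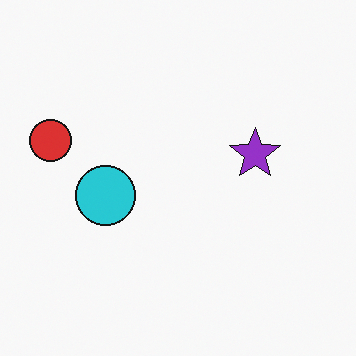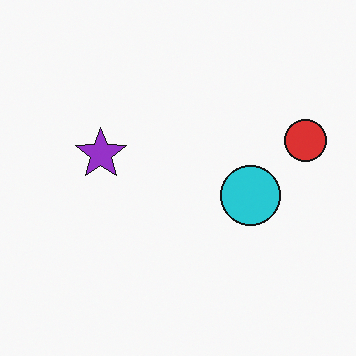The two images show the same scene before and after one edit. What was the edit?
The image was flipped horizontally (left ↔ right).

The red circle is in the left of the first image and the right of the second — shapes on opposite sides of the vertical midline have swapped in a mirror flip.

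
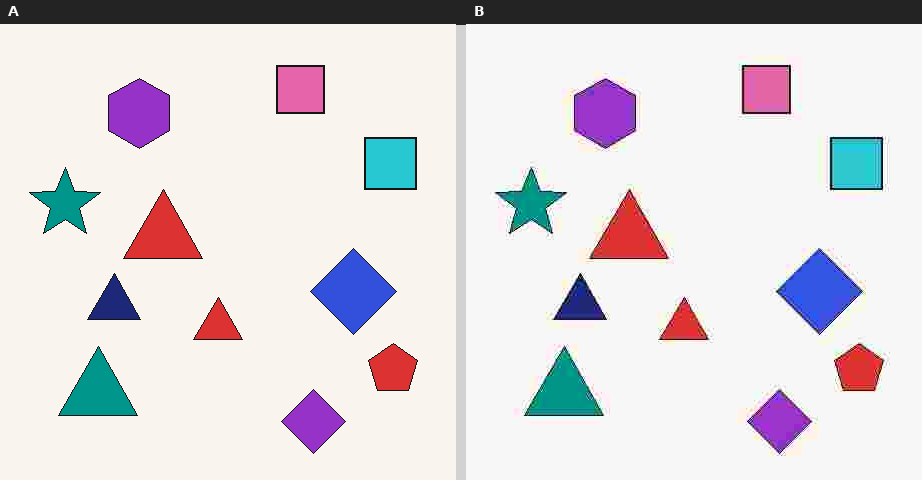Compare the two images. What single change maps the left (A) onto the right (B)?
The image was degraded with heavy JPEG compression.

Blocky 8×8 compression artifacts appear around shape edges and the flat background shows ringing — characteristic JPEG degradation.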